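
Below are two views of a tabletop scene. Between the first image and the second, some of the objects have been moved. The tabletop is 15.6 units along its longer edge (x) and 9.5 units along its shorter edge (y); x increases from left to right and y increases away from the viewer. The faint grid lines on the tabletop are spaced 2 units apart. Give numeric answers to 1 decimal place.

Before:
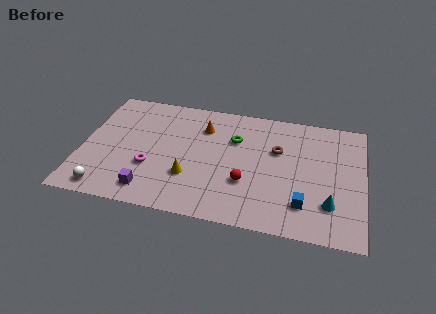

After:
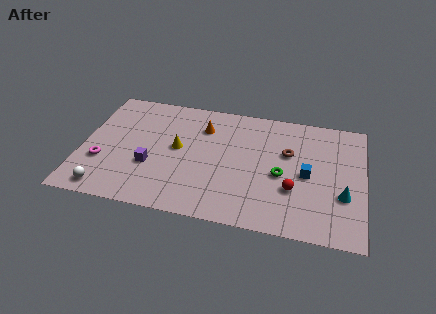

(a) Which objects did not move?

the orange cone and the white sphere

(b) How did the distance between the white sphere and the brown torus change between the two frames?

+0.5

They were about 10.5 units apart before and 11.0 after — 0.5 units further apart.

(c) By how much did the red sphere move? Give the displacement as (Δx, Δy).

(2.6, 0.0)

From the two frames, the red sphere sits at roughly (9.2, 3.2) before and (11.8, 3.2) after.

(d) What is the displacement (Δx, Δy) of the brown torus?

(0.6, -0.1)

The brown torus was at about (10.8, 6.1) and moved to about (11.4, 6.0).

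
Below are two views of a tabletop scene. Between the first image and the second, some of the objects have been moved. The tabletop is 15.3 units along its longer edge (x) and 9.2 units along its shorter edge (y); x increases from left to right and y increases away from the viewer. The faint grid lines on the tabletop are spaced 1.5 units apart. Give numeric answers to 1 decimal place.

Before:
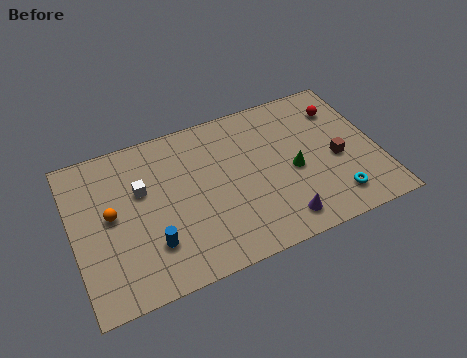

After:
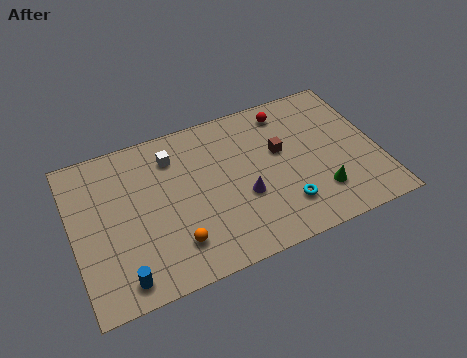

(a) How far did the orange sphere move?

4.0

The orange sphere moved from about (1.9, 4.9) to (4.8, 2.1), a distance of √(2.9² + 2.8²) ≈ 4.0.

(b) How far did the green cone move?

2.1

The green cone was near (11.0, 4.1) before and (12.1, 2.3) after, so it travelled √(1.1² + 1.8²) ≈ 2.1 units.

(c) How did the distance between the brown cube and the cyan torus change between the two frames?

+1.0

They were about 2.3 units apart before and 3.3 after — 1.0 units further apart.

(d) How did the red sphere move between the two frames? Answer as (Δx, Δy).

(-2.7, 0.8)

From the two frames, the red sphere sits at roughly (13.8, 7.0) before and (11.1, 7.8) after.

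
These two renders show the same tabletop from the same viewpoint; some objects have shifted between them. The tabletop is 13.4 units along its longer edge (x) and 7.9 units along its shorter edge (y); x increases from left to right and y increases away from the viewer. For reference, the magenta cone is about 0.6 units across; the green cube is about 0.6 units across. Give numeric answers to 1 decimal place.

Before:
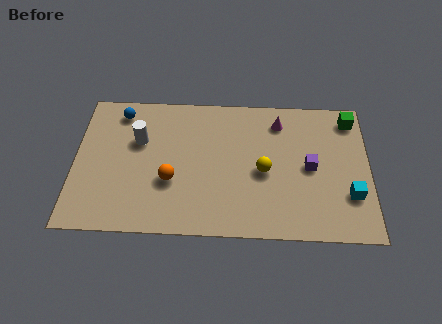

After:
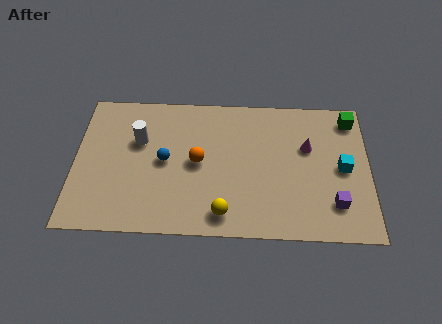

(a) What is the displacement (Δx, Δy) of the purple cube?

(1.1, -2.0)

From the two frames, the purple cube sits at roughly (10.7, 3.9) before and (11.8, 1.9) after.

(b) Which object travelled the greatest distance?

the blue sphere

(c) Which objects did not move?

the white cylinder and the green cube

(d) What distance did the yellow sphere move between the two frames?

3.0

From (8.6, 3.6) to (6.8, 1.2), the yellow sphere covered √(1.8² + 2.4²) ≈ 3.0 units.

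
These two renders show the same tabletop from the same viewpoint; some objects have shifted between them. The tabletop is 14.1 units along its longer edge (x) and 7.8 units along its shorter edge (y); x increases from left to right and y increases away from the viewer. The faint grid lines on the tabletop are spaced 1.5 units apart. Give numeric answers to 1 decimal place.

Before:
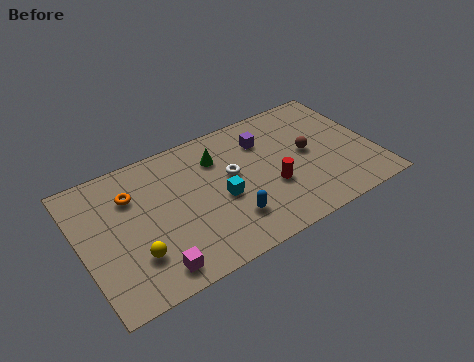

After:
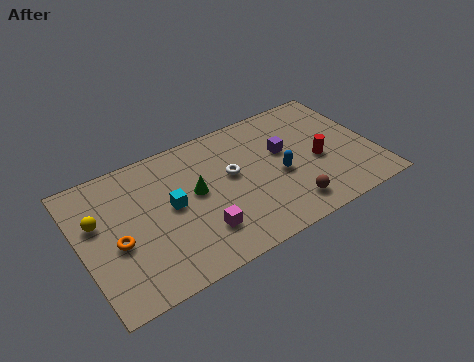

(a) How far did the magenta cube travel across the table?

2.6

From (3.0, 1.1) to (5.4, 2.0), the magenta cube covered √(2.4² + 0.9²) ≈ 2.6 units.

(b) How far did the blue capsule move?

3.0

The blue capsule moved from about (6.8, 2.0) to (9.5, 3.4), a distance of √(2.7² + 1.4²) ≈ 3.0.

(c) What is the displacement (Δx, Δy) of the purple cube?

(0.8, -1.1)

The purple cube started near (9.1, 5.8) and ended near (9.9, 4.7).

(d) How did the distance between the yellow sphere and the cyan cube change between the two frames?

-1.0

They were about 4.5 units apart before and 3.5 after — 1.0 units closer together.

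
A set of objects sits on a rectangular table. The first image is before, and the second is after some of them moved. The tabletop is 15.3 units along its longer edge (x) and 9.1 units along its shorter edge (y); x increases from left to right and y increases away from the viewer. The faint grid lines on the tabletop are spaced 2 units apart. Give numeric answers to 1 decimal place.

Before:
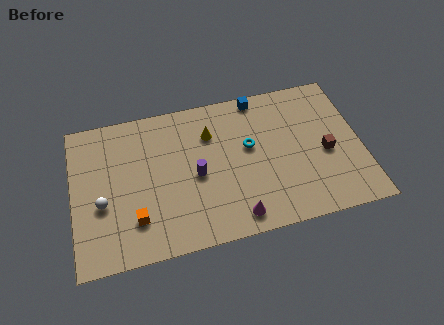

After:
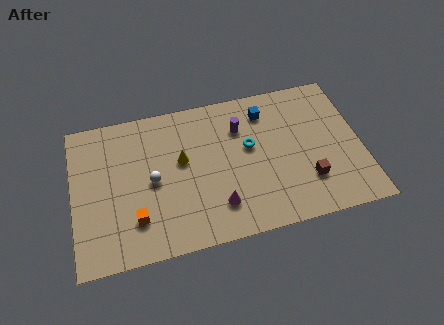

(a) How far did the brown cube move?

1.9

From (13.4, 4.0) to (12.3, 2.5), the brown cube covered √(1.1² + 1.5²) ≈ 1.9 units.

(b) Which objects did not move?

the orange cube and the cyan torus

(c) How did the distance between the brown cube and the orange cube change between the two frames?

-1.2

The distance was about 10.3 in the first image and 9.1 in the second, so they moved 1.2 units closer together.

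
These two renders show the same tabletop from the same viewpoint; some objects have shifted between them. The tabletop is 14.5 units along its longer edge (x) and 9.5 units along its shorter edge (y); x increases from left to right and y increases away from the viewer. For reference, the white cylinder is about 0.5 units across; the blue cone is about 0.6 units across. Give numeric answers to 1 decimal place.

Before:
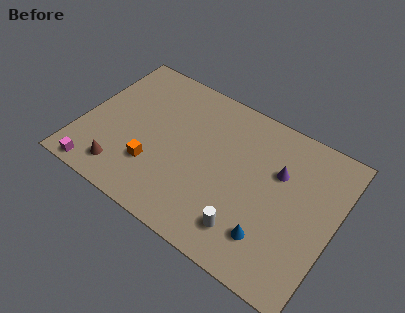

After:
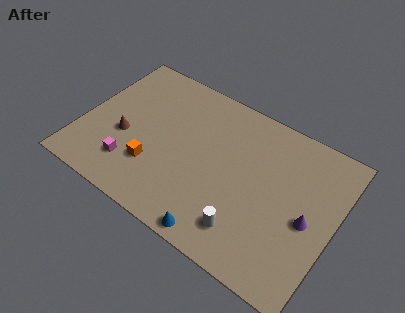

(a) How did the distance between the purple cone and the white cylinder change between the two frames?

-0.5

They were about 4.4 units apart before and 3.9 after — 0.5 units closer together.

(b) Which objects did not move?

the white cylinder and the orange cube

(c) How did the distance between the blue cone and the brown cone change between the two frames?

-1.7

The distance was about 8.5 in the first image and 6.8 in the second, so they moved 1.7 units closer together.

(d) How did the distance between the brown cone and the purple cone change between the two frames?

+1.1

Before: roughly 9.5 units apart; after: 10.6. That's 1.1 units further apart.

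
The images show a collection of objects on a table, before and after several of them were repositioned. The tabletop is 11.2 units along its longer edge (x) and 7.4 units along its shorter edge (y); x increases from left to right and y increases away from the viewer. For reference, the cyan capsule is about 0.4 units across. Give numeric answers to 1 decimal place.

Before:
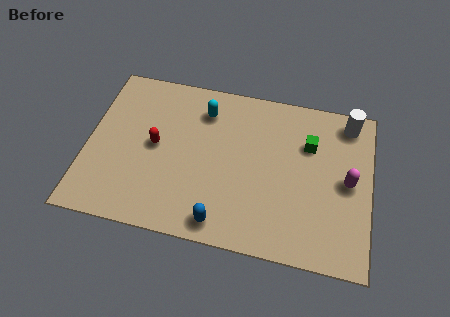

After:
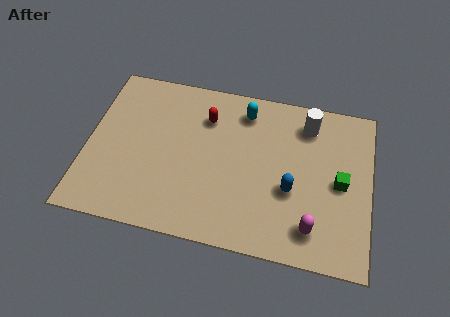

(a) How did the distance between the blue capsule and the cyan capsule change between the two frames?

-1.2

Before: roughly 5.0 units apart; after: 3.8. That's 1.2 units closer together.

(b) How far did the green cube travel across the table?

2.0

The green cube moved from about (8.7, 5.1) to (10.0, 3.6), a distance of √(1.3² + 1.5²) ≈ 2.0.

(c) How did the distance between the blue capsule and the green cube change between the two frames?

-3.3

Before: roughly 5.3 units apart; after: 2.0. That's 3.3 units closer together.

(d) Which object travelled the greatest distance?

the blue capsule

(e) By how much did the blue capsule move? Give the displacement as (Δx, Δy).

(2.6, 2.0)

From the two frames, the blue capsule sits at roughly (5.5, 0.9) before and (8.1, 2.9) after.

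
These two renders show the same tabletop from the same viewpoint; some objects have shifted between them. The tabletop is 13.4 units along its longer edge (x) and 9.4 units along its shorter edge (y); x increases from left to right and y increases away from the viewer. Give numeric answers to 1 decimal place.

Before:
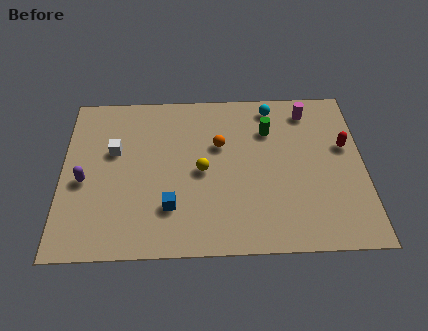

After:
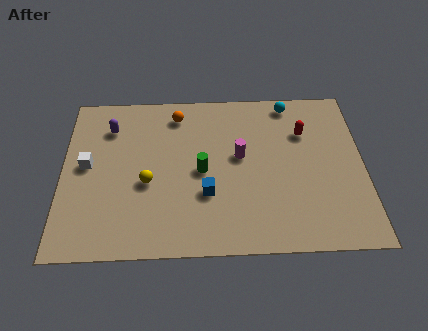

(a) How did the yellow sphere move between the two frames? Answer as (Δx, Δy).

(-2.4, -0.6)

The yellow sphere was at about (6.2, 4.5) and moved to about (3.8, 3.9).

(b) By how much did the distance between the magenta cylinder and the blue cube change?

-5.6

Before: roughly 8.2 units apart; after: 2.6. That's 5.6 units closer together.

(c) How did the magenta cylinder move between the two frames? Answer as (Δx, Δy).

(-3.1, -2.6)

The magenta cylinder was at about (11.0, 7.9) and moved to about (7.9, 5.3).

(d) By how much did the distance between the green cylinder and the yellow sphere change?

-1.3

They were about 3.8 units apart before and 2.5 after — 1.3 units closer together.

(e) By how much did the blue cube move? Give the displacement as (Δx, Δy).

(1.6, 0.7)

The blue cube was at about (4.8, 2.5) and moved to about (6.4, 3.2).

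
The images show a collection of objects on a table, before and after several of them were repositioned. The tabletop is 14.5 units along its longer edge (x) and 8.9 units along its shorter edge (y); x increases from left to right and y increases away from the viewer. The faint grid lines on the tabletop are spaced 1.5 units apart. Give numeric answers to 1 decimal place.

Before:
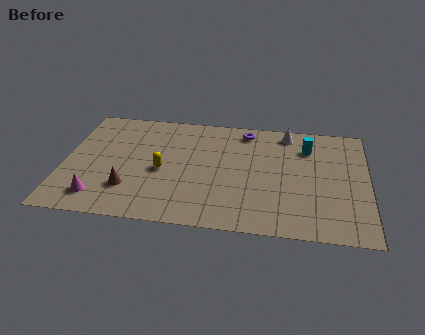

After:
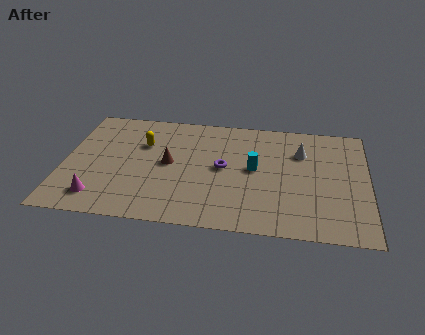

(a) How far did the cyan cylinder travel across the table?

3.2

From (11.6, 6.7) to (9.1, 4.7), the cyan cylinder covered √(2.5² + 2.0²) ≈ 3.2 units.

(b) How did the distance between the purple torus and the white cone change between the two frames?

+2.1

Before: roughly 2.0 units apart; after: 4.1. That's 2.1 units further apart.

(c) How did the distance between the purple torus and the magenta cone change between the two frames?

-2.6

Before: roughly 9.1 units apart; after: 6.5. That's 2.6 units closer together.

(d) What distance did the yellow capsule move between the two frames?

2.2

The yellow capsule was near (4.7, 4.0) before and (3.7, 6.0) after, so it travelled √(1.0² + 2.0²) ≈ 2.2 units.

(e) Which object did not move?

the magenta cone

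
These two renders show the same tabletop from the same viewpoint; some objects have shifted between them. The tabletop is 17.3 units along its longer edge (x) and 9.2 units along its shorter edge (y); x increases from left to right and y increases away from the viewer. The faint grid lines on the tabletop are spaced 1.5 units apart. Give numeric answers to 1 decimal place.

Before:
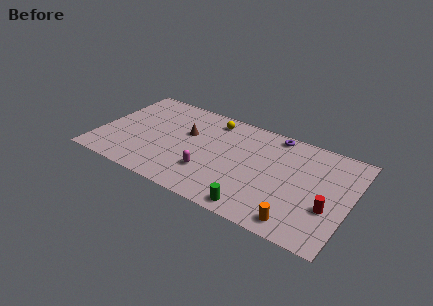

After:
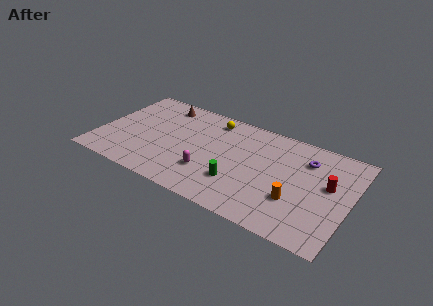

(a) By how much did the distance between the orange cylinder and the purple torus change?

-3.6

They were about 7.5 units apart before and 3.9 after — 3.6 units closer together.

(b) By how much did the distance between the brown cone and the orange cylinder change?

+1.7

Before: roughly 9.4 units apart; after: 11.1. That's 1.7 units further apart.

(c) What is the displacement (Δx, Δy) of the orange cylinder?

(-0.4, 1.8)

From the two frames, the orange cylinder sits at roughly (14.2, 1.2) before and (13.8, 3.0) after.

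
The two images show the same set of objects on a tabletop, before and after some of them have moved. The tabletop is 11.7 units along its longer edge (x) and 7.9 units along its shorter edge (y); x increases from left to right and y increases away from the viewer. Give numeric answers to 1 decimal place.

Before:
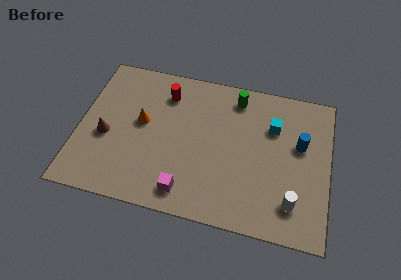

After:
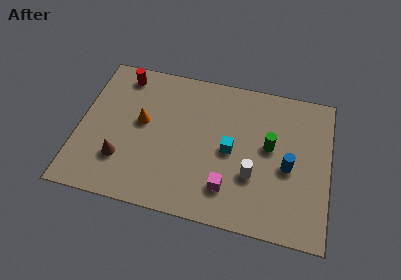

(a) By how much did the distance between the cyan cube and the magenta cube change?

-3.7

The distance was about 5.7 in the first image and 2.0 in the second, so they moved 3.7 units closer together.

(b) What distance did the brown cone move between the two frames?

1.4

The brown cone moved from about (1.3, 3.3) to (2.1, 2.2), a distance of √(0.8² + 1.1²) ≈ 1.4.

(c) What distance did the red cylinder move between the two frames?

2.2

The red cylinder moved from about (3.9, 6.2) to (1.8, 6.8), a distance of √(2.1² + 0.6²) ≈ 2.2.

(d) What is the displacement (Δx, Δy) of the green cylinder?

(1.7, -2.3)

The green cylinder started near (7.2, 6.7) and ended near (8.9, 4.4).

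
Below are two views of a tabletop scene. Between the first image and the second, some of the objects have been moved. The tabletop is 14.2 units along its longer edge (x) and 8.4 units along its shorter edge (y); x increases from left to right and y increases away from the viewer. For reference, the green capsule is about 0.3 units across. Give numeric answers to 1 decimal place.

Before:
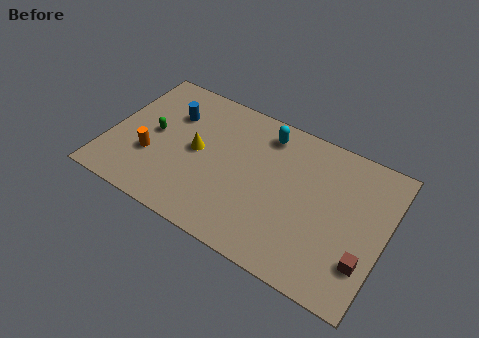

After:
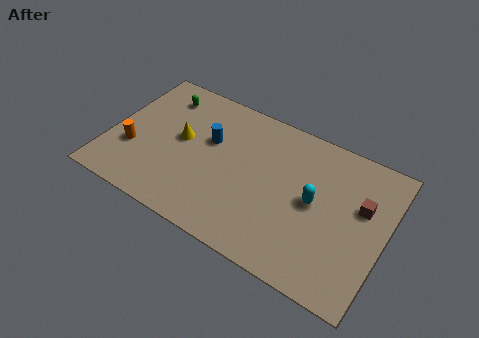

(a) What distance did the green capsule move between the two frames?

2.5

From (2.2, 4.3) to (2.2, 6.8), the green capsule covered √(0.0² + 2.5²) ≈ 2.5 units.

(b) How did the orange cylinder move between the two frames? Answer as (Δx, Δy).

(-1.0, 0.0)

From the two frames, the orange cylinder sits at roughly (2.3, 2.9) before and (1.3, 2.9) after.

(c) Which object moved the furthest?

the cyan capsule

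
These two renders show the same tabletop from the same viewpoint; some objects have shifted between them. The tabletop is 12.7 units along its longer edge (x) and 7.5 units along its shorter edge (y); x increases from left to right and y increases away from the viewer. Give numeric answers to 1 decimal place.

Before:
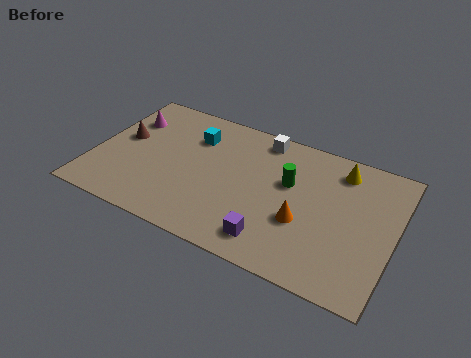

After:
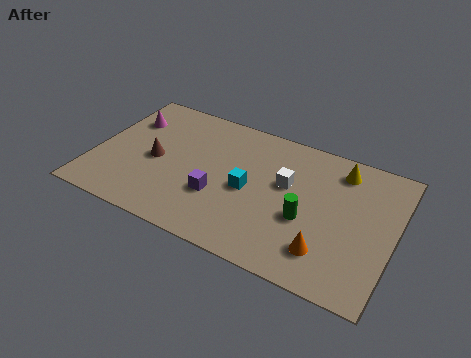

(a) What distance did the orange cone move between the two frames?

1.6

From (9.0, 2.8) to (10.1, 1.7), the orange cone covered √(1.1² + 1.1²) ≈ 1.6 units.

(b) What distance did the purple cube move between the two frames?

2.8

From (7.9, 1.3) to (5.4, 2.6), the purple cube covered √(2.5² + 1.3²) ≈ 2.8 units.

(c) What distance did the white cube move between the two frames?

2.5

The white cube moved from about (6.8, 6.6) to (8.1, 4.5), a distance of √(1.3² + 2.1²) ≈ 2.5.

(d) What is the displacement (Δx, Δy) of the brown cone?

(1.5, -0.7)

From the two frames, the brown cone sits at roughly (1.1, 4.2) before and (2.6, 3.5) after.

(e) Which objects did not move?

the yellow cone and the magenta cone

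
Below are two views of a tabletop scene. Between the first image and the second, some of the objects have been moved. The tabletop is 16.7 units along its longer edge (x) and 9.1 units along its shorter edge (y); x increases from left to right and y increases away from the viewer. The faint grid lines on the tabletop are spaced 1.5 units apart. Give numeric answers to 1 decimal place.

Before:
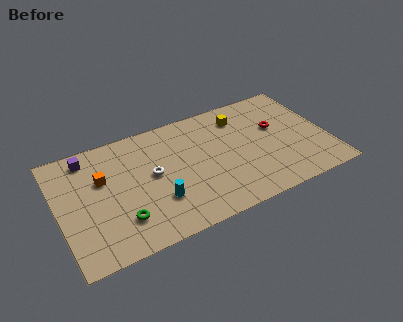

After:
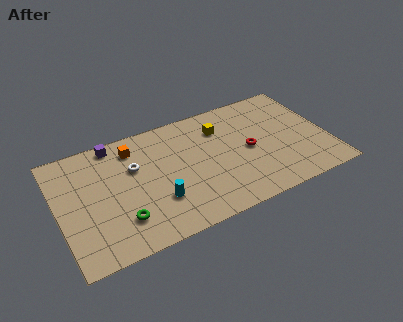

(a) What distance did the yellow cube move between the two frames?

1.4

From (11.6, 7.2) to (10.3, 6.8), the yellow cube covered √(1.3² + 0.4²) ≈ 1.4 units.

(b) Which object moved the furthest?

the orange cube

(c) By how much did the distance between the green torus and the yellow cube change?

-1.3

Before: roughly 9.4 units apart; after: 8.1. That's 1.3 units closer together.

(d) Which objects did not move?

the cyan cylinder and the green torus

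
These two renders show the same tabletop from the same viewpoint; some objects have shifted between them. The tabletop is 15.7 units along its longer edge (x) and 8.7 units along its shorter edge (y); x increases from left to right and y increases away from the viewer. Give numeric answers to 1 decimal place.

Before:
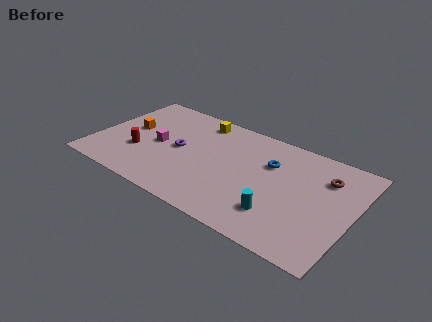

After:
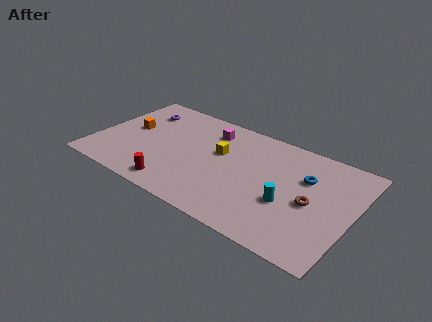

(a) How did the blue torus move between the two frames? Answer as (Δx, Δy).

(2.2, -0.1)

From the two frames, the blue torus sits at roughly (10.5, 5.9) before and (12.7, 5.8) after.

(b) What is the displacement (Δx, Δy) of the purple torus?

(-2.9, 2.3)

The purple torus started near (5.1, 4.4) and ended near (2.2, 6.7).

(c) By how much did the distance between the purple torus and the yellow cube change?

+2.3

Before: roughly 3.2 units apart; after: 5.5. That's 2.3 units further apart.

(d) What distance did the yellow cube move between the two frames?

2.8

The yellow cube moved from about (5.8, 7.5) to (7.5, 5.3), a distance of √(1.7² + 2.2²) ≈ 2.8.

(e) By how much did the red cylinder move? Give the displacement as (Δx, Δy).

(2.6, -1.8)

The red cylinder started near (2.8, 3.0) and ended near (5.4, 1.2).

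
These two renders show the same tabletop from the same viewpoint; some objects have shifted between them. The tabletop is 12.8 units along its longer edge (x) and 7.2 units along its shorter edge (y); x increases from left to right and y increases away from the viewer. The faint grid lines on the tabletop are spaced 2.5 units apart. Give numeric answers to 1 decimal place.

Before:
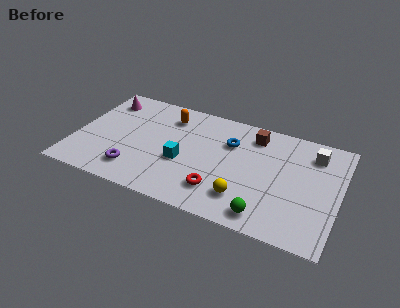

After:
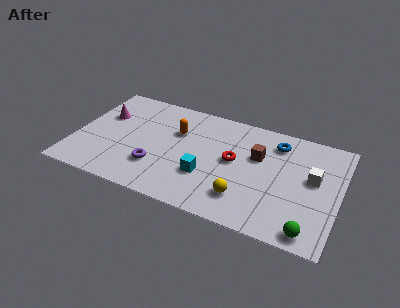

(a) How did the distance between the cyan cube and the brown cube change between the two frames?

-1.2

They were about 4.4 units apart before and 3.2 after — 1.2 units closer together.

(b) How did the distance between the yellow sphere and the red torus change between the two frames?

+1.1

Before: roughly 1.2 units apart; after: 2.3. That's 1.1 units further apart.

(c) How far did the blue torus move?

2.3

The blue torus moved from about (7.4, 5.0) to (9.6, 5.8), a distance of √(2.2² + 0.8²) ≈ 2.3.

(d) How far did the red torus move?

2.3

The red torus was near (7.2, 1.7) before and (7.7, 3.9) after, so it travelled √(0.5² + 2.2²) ≈ 2.3 units.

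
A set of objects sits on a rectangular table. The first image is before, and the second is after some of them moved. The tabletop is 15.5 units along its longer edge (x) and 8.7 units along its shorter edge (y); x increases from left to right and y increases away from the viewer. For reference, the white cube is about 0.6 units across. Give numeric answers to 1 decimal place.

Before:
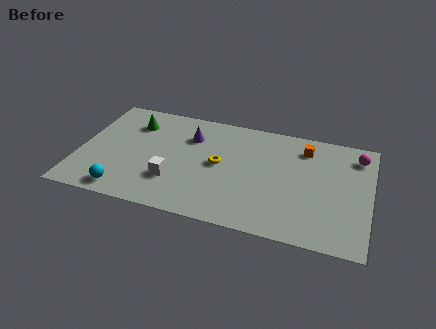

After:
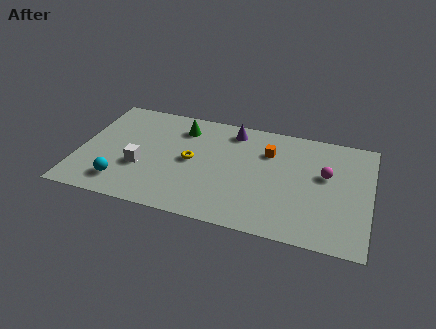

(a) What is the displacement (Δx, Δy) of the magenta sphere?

(-1.6, -1.9)

From the two frames, the magenta sphere sits at roughly (14.7, 7.1) before and (13.1, 5.2) after.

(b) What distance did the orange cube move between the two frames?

2.1

The orange cube moved from about (11.9, 7.0) to (10.0, 6.2), a distance of √(1.9² + 0.8²) ≈ 2.1.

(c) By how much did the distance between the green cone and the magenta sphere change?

-4.0

They were about 12.0 units apart before and 8.0 after — 4.0 units closer together.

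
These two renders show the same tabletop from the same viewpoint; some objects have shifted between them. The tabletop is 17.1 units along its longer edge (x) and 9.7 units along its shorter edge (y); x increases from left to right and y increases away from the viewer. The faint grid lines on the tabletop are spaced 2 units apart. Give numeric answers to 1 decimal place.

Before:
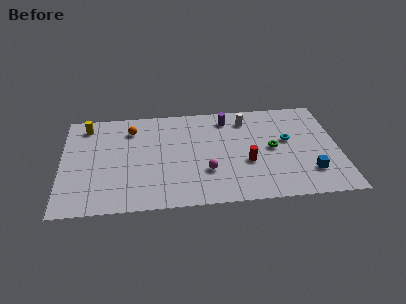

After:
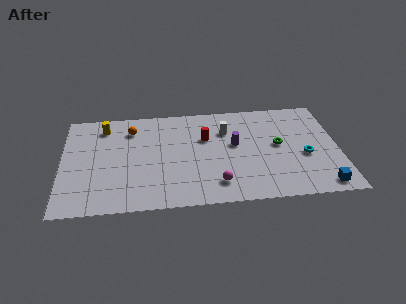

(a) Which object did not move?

the orange sphere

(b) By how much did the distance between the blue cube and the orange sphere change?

+1.2

They were about 12.1 units apart before and 13.3 after — 1.2 units further apart.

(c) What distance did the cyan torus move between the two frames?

1.9

From (14.0, 5.6) to (15.0, 4.0), the cyan torus covered √(1.0² + 1.6²) ≈ 1.9 units.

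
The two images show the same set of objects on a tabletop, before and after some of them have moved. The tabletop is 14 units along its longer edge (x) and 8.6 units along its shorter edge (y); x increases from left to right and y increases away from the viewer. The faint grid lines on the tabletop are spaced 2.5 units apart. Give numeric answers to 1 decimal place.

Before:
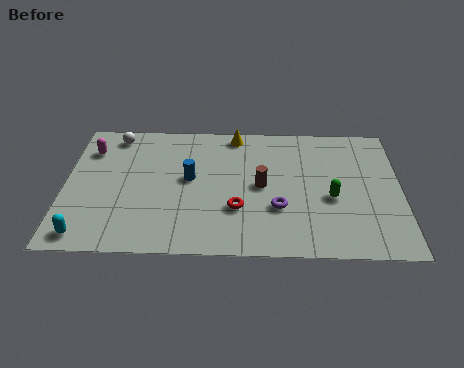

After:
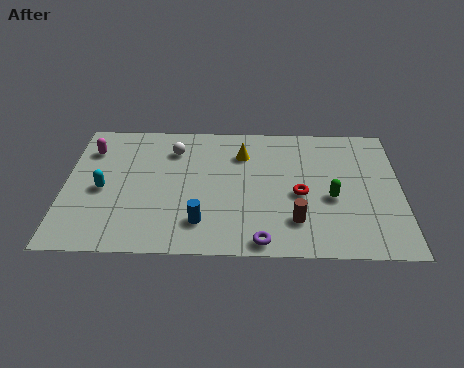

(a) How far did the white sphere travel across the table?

2.7

The white sphere moved from about (2.0, 7.5) to (4.5, 6.6), a distance of √(2.5² + 0.9²) ≈ 2.7.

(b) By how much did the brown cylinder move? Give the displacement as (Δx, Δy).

(1.4, -2.2)

The brown cylinder started near (8.2, 4.3) and ended near (9.6, 2.1).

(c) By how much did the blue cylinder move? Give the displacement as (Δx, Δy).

(0.5, -2.8)

From the two frames, the blue cylinder sits at roughly (5.2, 4.7) before and (5.7, 1.9) after.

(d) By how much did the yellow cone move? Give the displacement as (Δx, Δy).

(0.3, -1.3)

The yellow cone started near (7.1, 7.7) and ended near (7.4, 6.4).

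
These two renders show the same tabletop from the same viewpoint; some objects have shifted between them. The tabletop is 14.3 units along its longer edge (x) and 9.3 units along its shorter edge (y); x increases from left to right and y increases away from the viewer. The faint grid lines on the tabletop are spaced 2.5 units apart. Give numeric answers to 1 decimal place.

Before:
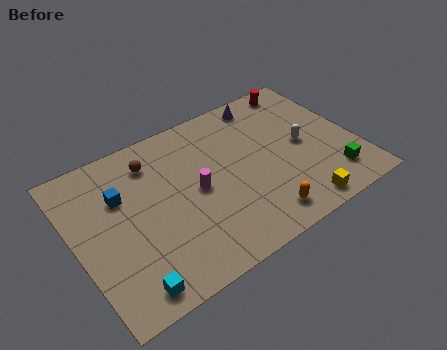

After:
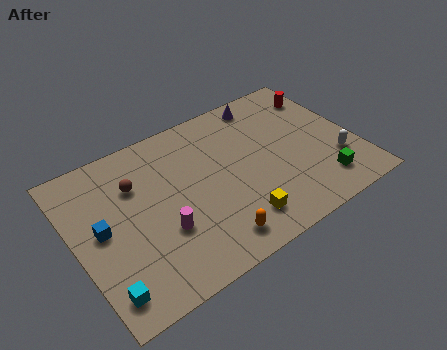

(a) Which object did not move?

the purple cone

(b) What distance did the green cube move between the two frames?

0.6

The green cube moved from about (12.7, 1.9) to (12.1, 1.8), a distance of √(0.6² + 0.1²) ≈ 0.6.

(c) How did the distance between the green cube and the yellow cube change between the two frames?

+2.2

They were about 2.2 units apart before and 4.4 after — 2.2 units further apart.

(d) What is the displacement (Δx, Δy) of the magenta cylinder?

(-2.0, -1.4)

The magenta cylinder started near (6.1, 4.6) and ended near (4.1, 3.2).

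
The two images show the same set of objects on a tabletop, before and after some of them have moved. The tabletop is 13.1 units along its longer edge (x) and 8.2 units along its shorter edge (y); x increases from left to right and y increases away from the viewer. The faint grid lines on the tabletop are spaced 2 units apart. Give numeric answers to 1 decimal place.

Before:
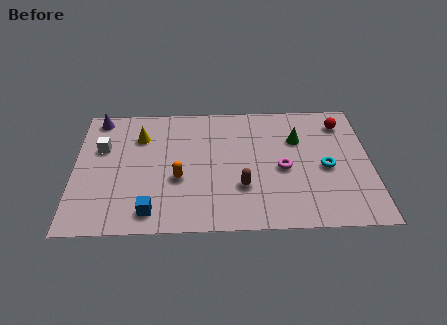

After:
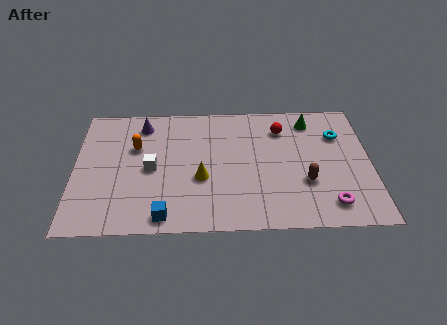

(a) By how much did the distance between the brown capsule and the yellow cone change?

-1.0

Before: roughly 5.6 units apart; after: 4.6. That's 1.0 units closer together.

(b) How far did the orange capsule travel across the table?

2.8

The orange capsule was near (4.6, 3.2) before and (2.7, 5.3) after, so it travelled √(1.9² + 2.1²) ≈ 2.8 units.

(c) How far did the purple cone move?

2.1

From (1.0, 7.3) to (3.0, 6.8), the purple cone covered √(2.0² + 0.5²) ≈ 2.1 units.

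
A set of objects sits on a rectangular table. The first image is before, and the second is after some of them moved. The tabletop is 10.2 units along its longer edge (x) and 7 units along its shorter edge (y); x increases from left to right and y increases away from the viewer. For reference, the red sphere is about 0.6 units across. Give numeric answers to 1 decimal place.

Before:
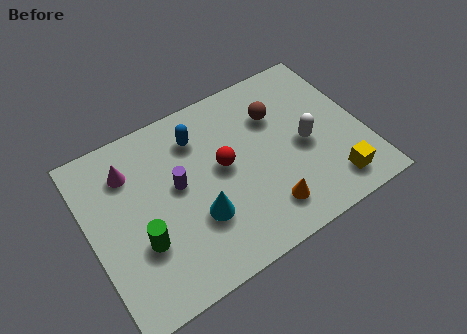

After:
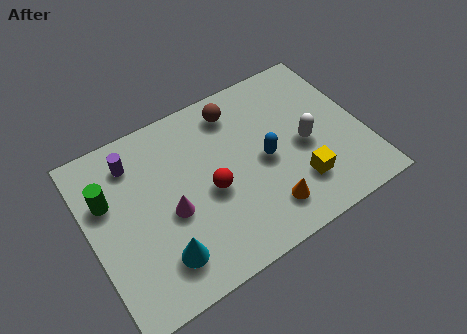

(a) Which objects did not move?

the orange cone and the white capsule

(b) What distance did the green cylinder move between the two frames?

2.4

The green cylinder was near (1.7, 2.4) before and (0.8, 4.6) after, so it travelled √(0.9² + 2.2²) ≈ 2.4 units.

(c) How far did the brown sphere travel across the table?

1.7

The brown sphere moved from about (7.2, 4.9) to (5.8, 5.8), a distance of √(1.4² + 0.9²) ≈ 1.7.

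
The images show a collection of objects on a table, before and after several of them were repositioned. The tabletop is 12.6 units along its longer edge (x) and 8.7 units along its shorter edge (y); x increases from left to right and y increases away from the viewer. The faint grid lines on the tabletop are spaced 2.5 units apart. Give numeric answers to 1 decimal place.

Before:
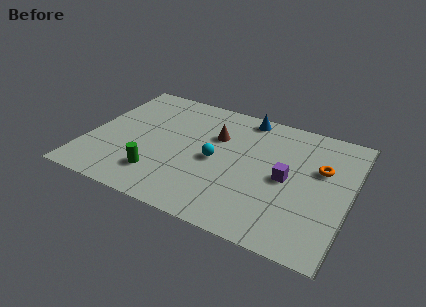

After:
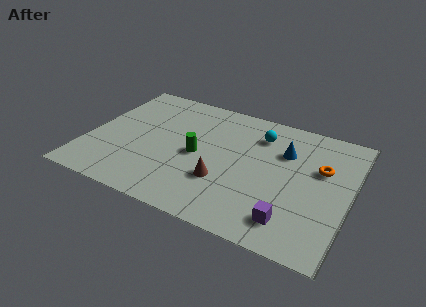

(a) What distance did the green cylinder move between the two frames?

2.6

The green cylinder moved from about (3.7, 2.0) to (5.3, 4.1), a distance of √(1.6² + 2.1²) ≈ 2.6.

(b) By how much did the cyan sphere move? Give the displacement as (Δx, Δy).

(1.8, 2.6)

From the two frames, the cyan sphere sits at roughly (6.2, 4.1) before and (8.0, 6.7) after.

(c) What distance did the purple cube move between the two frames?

2.6

The purple cube moved from about (9.6, 4.2) to (10.1, 1.6), a distance of √(0.5² + 2.6²) ≈ 2.6.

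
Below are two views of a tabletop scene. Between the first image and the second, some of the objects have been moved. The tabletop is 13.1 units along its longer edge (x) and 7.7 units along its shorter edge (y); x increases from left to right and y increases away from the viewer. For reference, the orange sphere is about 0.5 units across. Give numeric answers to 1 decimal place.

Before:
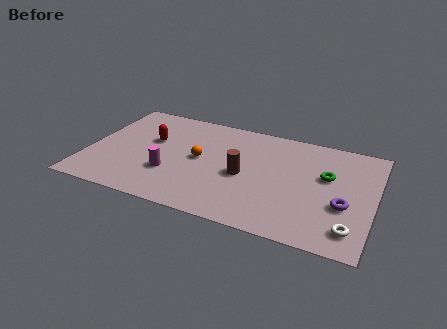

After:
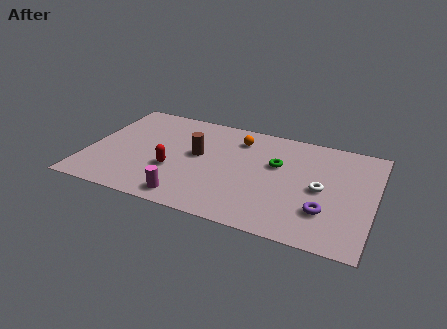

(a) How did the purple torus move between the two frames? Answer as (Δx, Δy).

(-0.8, -0.7)

From the two frames, the purple torus sits at roughly (11.8, 2.9) before and (11.0, 2.2) after.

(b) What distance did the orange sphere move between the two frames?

2.6

The orange sphere moved from about (5.1, 4.0) to (6.7, 6.1), a distance of √(1.6² + 2.1²) ≈ 2.6.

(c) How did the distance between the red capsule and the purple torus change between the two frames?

-2.2

Before: roughly 9.2 units apart; after: 7.0. That's 2.2 units closer together.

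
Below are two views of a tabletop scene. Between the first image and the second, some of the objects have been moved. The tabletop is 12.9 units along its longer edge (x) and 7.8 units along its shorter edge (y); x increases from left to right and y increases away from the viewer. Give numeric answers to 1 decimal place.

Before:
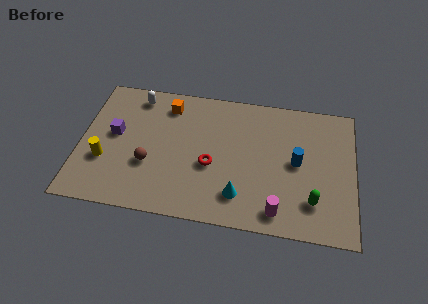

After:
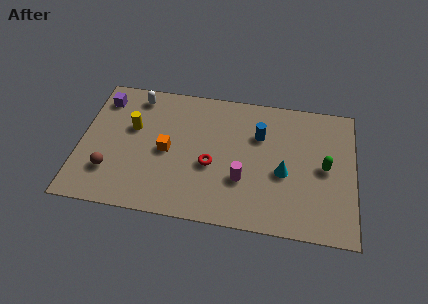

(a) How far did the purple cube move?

2.1

The purple cube was near (1.6, 4.3) before and (0.9, 6.3) after, so it travelled √(0.7² + 2.0²) ≈ 2.1 units.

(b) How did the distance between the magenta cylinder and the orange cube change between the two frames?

-3.8

Before: roughly 7.6 units apart; after: 3.8. That's 3.8 units closer together.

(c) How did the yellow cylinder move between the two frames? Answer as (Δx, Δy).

(1.2, 2.1)

The yellow cylinder started near (1.2, 2.7) and ended near (2.4, 4.8).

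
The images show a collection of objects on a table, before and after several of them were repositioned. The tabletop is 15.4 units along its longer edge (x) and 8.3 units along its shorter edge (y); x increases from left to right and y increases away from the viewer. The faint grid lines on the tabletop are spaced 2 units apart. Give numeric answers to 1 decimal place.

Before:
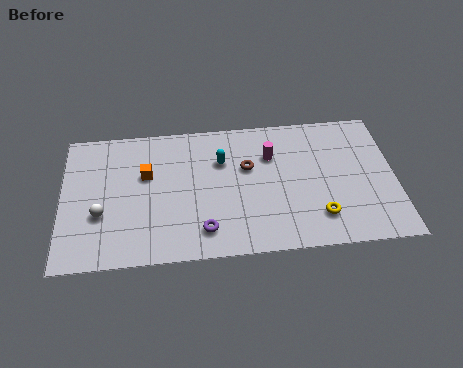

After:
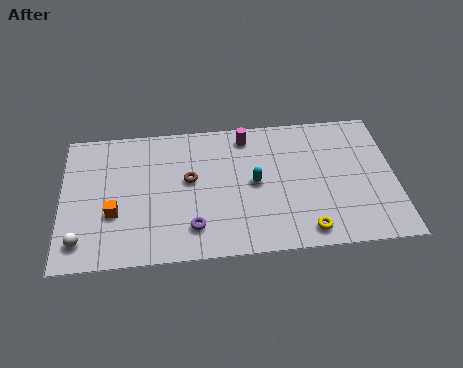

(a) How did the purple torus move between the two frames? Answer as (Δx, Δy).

(-0.5, 0.2)

The purple torus was at about (6.5, 1.6) and moved to about (6.0, 1.8).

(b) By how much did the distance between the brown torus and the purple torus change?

-1.3

Before: roughly 4.2 units apart; after: 2.9. That's 1.3 units closer together.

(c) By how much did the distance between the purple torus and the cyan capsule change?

-0.4

They were about 4.2 units apart before and 3.8 after — 0.4 units closer together.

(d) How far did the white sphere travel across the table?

1.7

The white sphere moved from about (1.8, 3.0) to (0.9, 1.5), a distance of √(0.9² + 1.5²) ≈ 1.7.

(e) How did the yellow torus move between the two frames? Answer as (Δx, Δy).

(-0.6, -0.8)

The yellow torus started near (11.8, 1.9) and ended near (11.2, 1.1).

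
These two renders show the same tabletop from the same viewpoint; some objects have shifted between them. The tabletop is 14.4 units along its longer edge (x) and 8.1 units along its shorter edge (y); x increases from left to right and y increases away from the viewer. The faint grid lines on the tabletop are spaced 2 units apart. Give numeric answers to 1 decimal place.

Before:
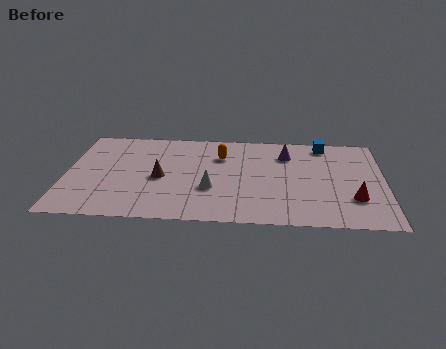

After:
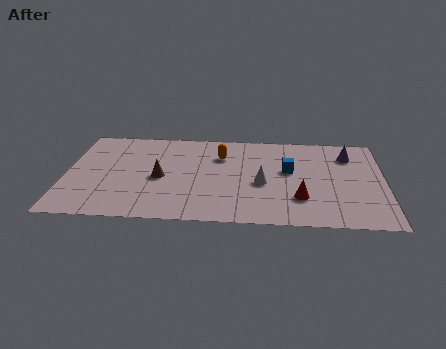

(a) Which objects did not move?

the brown cone and the orange capsule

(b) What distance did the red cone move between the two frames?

2.4

From (13.0, 2.4) to (10.6, 2.3), the red cone covered √(2.4² + 0.1²) ≈ 2.4 units.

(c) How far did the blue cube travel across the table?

2.9

The blue cube was near (11.7, 7.1) before and (10.1, 4.7) after, so it travelled √(1.6² + 2.4²) ≈ 2.9 units.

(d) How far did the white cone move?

2.4

The white cone moved from about (6.6, 2.9) to (8.9, 3.5), a distance of √(2.3² + 0.6²) ≈ 2.4.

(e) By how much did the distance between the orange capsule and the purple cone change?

+2.8

The distance was about 3.0 in the first image and 5.8 in the second, so they moved 2.8 units further apart.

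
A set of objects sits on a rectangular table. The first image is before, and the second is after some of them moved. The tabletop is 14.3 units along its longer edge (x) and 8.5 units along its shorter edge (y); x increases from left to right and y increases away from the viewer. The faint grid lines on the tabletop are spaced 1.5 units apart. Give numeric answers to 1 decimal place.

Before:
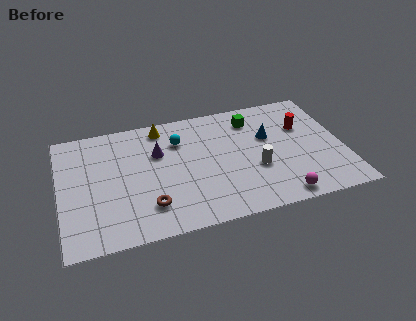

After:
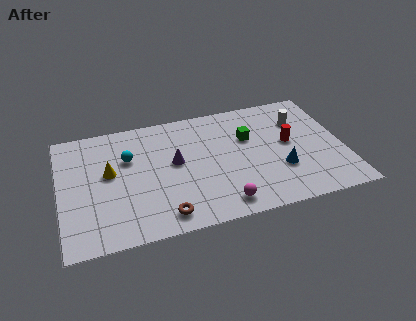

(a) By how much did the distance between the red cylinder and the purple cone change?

-1.6

Before: roughly 7.4 units apart; after: 5.8. That's 1.6 units closer together.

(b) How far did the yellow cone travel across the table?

3.8

The yellow cone moved from about (5.3, 7.4) to (2.5, 4.8), a distance of √(2.8² + 2.6²) ≈ 3.8.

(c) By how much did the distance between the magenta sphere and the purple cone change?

-3.4

They were about 7.5 units apart before and 4.1 after — 3.4 units closer together.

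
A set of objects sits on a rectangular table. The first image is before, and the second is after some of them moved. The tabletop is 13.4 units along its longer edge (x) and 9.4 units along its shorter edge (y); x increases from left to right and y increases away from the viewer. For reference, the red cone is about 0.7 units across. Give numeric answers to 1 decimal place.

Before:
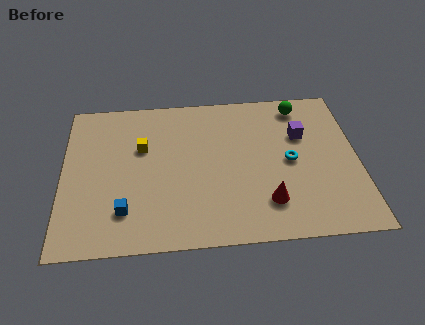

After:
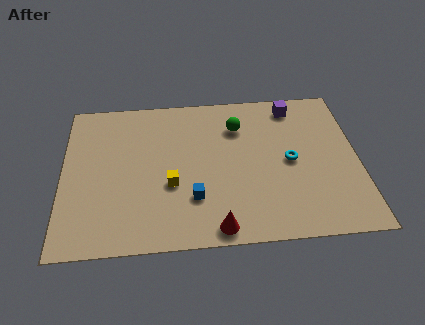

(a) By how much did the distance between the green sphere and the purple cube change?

+0.9

They were about 1.9 units apart before and 2.8 after — 0.9 units further apart.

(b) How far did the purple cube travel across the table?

1.9

The purple cube was near (10.9, 6.2) before and (10.6, 8.1) after, so it travelled √(0.3² + 1.9²) ≈ 1.9 units.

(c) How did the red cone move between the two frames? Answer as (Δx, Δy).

(-2.3, -1.3)

From the two frames, the red cone sits at roughly (9.2, 2.2) before and (6.9, 0.9) after.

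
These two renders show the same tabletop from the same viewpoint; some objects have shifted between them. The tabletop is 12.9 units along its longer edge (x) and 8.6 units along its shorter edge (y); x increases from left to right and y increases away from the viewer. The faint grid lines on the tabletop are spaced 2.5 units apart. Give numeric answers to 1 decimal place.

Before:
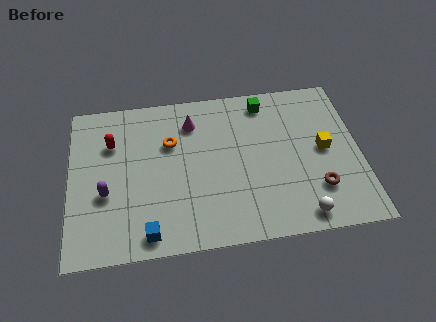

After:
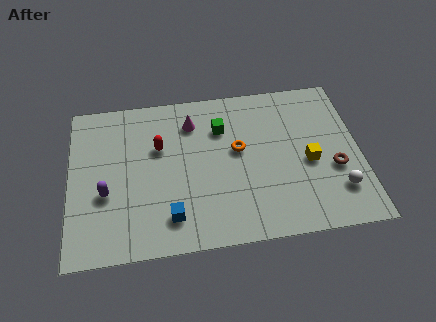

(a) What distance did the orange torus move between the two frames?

3.1

The orange torus was near (4.5, 5.7) before and (7.5, 4.9) after, so it travelled √(3.0² + 0.8²) ≈ 3.1 units.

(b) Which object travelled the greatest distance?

the orange torus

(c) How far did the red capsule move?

2.2

The red capsule was near (1.9, 6.0) before and (4.0, 5.5) after, so it travelled √(2.1² + 0.5²) ≈ 2.2 units.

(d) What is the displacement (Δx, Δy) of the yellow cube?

(-0.7, -0.6)

The yellow cube was at about (11.3, 4.4) and moved to about (10.6, 3.8).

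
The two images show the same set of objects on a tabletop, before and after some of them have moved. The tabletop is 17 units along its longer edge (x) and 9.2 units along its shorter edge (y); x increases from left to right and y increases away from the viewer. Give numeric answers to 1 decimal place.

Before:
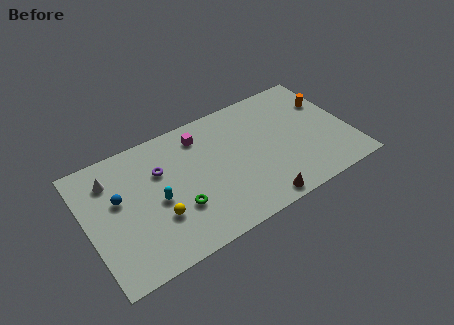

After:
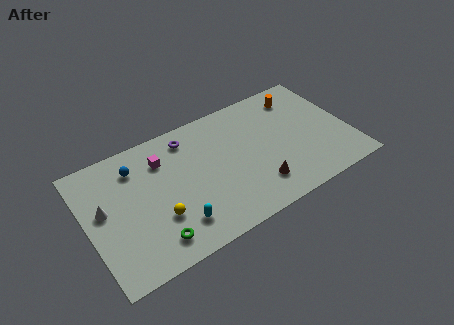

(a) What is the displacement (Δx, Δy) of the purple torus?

(2.0, 1.5)

The purple torus was at about (4.9, 6.2) and moved to about (6.9, 7.7).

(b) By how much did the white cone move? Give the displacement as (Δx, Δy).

(-0.7, -1.9)

The white cone started near (1.8, 7.1) and ended near (1.1, 5.2).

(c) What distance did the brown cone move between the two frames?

1.2

The brown cone was near (10.5, 0.9) before and (10.6, 2.1) after, so it travelled √(0.1² + 1.2²) ≈ 1.2 units.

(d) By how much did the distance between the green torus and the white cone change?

-1.1

The distance was about 5.6 in the first image and 4.5 in the second, so they moved 1.1 units closer together.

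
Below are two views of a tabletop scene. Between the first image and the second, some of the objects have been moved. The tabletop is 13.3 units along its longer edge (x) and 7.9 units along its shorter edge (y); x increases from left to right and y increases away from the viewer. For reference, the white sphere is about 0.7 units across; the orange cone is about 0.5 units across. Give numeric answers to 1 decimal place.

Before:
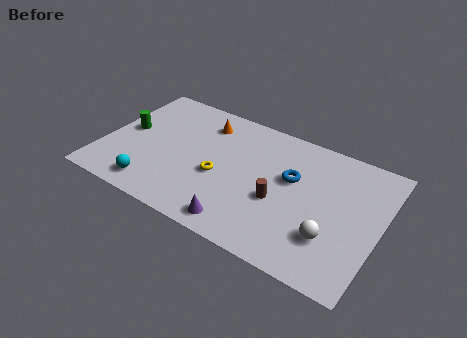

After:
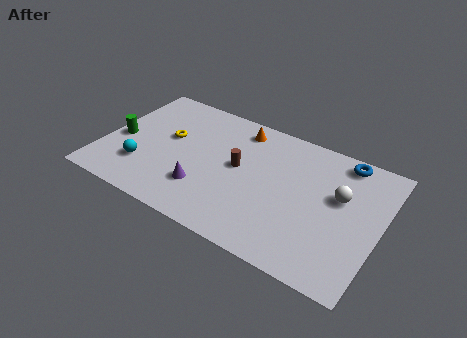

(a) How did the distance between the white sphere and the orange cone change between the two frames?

-2.4

Before: roughly 7.8 units apart; after: 5.4. That's 2.4 units closer together.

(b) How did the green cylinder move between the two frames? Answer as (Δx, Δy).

(-0.2, -0.7)

The green cylinder was at about (1.0, 4.2) and moved to about (0.8, 3.5).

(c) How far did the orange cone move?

1.7

The orange cone was near (4.5, 6.3) before and (6.2, 6.7) after, so it travelled √(1.7² + 0.4²) ≈ 1.7 units.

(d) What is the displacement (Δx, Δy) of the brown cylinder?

(-2.1, 1.1)

From the two frames, the brown cylinder sits at roughly (8.6, 3.2) before and (6.5, 4.3) after.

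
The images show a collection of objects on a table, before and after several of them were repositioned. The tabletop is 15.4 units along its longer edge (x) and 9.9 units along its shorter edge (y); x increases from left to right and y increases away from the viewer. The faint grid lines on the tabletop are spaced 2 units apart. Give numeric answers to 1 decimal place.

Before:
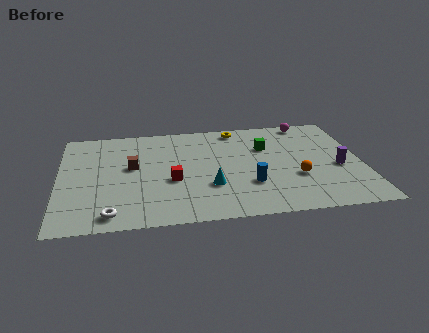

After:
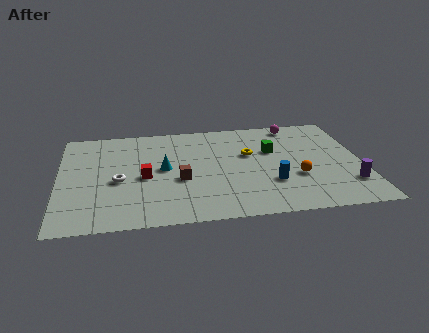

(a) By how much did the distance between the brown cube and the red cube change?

-0.7

They were about 2.6 units apart before and 1.9 after — 0.7 units closer together.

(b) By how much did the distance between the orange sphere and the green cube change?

-0.5

The distance was about 3.5 in the first image and 3.0 in the second, so they moved 0.5 units closer together.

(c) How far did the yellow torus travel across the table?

2.7

The yellow torus was near (9.2, 8.8) before and (9.7, 6.1) after, so it travelled √(0.5² + 2.7²) ≈ 2.7 units.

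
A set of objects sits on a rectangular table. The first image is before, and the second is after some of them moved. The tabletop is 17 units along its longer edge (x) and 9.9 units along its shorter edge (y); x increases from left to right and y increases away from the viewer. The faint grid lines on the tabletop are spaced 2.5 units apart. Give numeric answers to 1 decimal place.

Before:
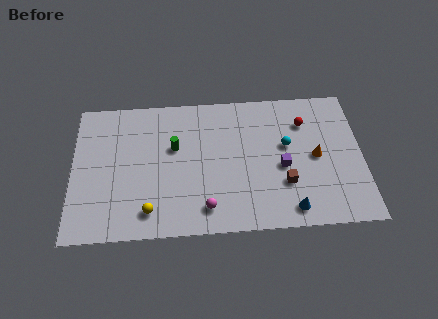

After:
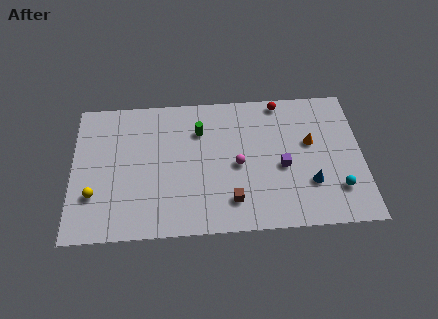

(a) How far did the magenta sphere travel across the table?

3.5

The magenta sphere was near (7.8, 1.7) before and (9.7, 4.6) after, so it travelled √(1.9² + 2.9²) ≈ 3.5 units.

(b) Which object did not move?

the purple cube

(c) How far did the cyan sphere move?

4.4

From (12.6, 5.8) to (15.5, 2.5), the cyan sphere covered √(2.9² + 3.3²) ≈ 4.4 units.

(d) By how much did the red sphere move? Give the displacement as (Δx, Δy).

(-1.4, 1.6)

The red sphere started near (13.7, 7.4) and ended near (12.3, 9.0).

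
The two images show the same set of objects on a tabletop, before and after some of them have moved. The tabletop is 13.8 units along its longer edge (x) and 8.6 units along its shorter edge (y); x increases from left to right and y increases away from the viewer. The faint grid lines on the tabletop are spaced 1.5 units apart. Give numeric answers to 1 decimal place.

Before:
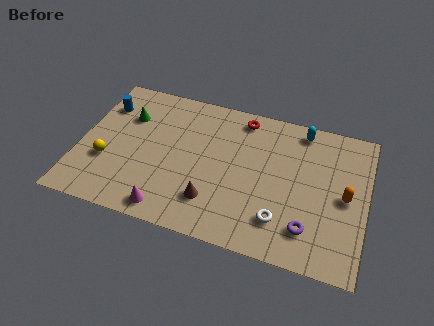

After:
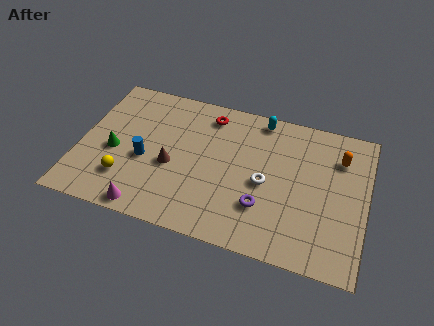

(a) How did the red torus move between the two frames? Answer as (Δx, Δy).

(-1.6, -0.3)

From the two frames, the red torus sits at roughly (7.6, 7.5) before and (6.0, 7.2) after.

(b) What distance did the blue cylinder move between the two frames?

3.6

The blue cylinder was near (0.9, 6.4) before and (3.2, 3.6) after, so it travelled √(2.3² + 2.8²) ≈ 3.6 units.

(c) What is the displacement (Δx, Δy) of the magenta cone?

(-1.0, -0.2)

The magenta cone started near (4.6, 1.0) and ended near (3.6, 0.8).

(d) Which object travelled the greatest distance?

the blue cylinder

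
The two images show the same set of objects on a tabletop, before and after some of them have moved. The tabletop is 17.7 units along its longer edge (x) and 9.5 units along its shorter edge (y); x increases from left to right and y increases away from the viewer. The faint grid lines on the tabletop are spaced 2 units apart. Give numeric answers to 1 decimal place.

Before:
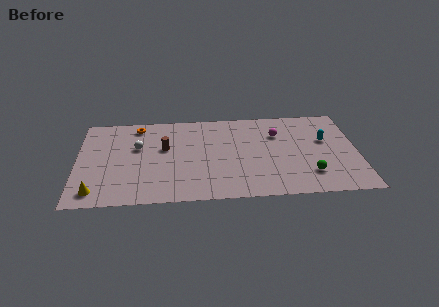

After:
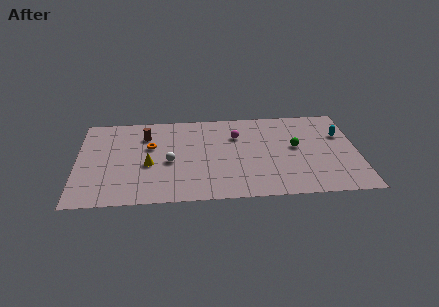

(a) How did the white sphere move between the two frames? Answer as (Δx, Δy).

(2.0, -1.7)

From the two frames, the white sphere sits at roughly (3.8, 5.9) before and (5.8, 4.2) after.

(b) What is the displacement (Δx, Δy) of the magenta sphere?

(-2.6, 0.0)

The magenta sphere started near (12.7, 6.7) and ended near (10.1, 6.7).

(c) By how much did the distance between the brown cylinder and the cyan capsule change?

+2.2

The distance was about 10.2 in the first image and 12.4 in the second, so they moved 2.2 units further apart.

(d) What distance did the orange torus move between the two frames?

2.4

The orange torus was near (3.8, 8.2) before and (4.6, 5.9) after, so it travelled √(0.8² + 2.3²) ≈ 2.4 units.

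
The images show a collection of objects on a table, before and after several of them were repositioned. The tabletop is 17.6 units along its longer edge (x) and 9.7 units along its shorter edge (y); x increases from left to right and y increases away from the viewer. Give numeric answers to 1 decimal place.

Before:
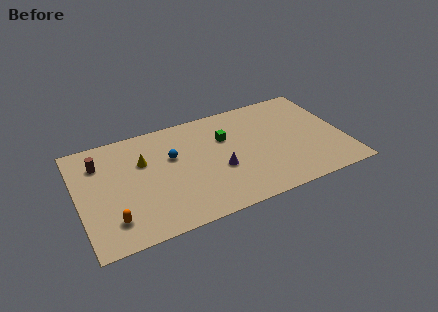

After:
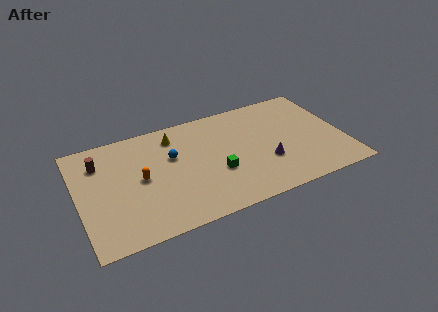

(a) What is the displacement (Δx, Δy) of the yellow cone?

(2.2, 1.5)

The yellow cone was at about (4.4, 6.4) and moved to about (6.6, 7.9).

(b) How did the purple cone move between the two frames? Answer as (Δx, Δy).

(3.1, -0.5)

The purple cone started near (9.2, 3.8) and ended near (12.3, 3.3).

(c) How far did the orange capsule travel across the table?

3.5

From (2.0, 2.1) to (4.1, 4.9), the orange capsule covered √(2.1² + 2.8²) ≈ 3.5 units.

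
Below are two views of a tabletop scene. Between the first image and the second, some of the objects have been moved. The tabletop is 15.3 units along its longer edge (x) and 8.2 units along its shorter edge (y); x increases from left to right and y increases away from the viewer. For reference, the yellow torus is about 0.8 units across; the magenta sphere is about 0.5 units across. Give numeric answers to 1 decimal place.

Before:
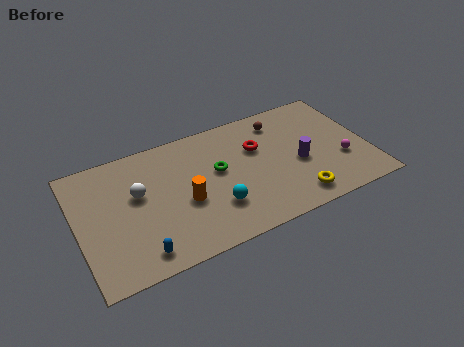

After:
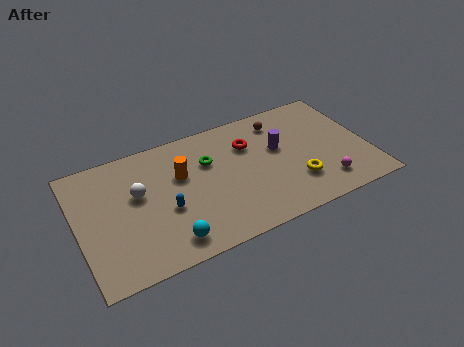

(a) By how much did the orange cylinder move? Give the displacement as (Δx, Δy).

(0.0, 1.8)

The orange cylinder started near (5.5, 3.4) and ended near (5.5, 5.2).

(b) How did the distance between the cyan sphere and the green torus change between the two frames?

+2.6

They were about 2.3 units apart before and 4.9 after — 2.6 units further apart.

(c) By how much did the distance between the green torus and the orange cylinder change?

-0.8

The distance was about 2.3 in the first image and 1.5 in the second, so they moved 0.8 units closer together.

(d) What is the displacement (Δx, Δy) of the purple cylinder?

(-0.9, 1.4)

From the two frames, the purple cylinder sits at roughly (11.6, 3.5) before and (10.7, 4.9) after.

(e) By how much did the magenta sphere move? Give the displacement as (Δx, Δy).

(-1.1, -1.2)

The magenta sphere started near (13.8, 2.8) and ended near (12.7, 1.6).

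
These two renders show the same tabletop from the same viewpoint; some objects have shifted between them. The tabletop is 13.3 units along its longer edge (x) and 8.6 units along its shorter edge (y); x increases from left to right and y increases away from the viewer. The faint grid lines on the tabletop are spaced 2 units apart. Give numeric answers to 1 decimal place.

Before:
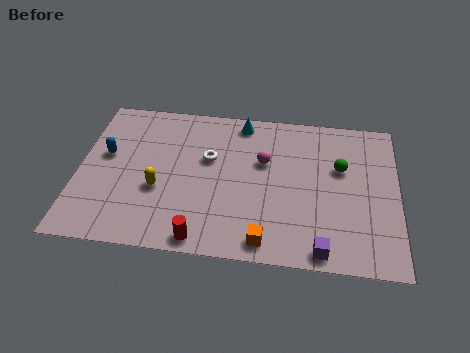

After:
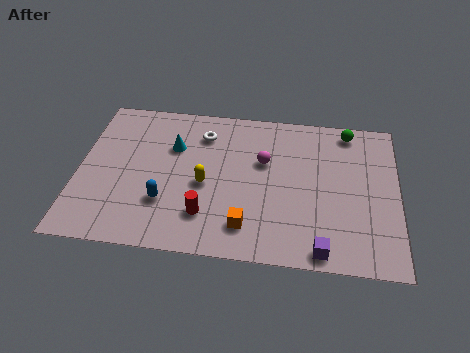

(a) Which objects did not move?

the purple cube and the magenta sphere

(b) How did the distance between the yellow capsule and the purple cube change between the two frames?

-1.5

Before: roughly 7.2 units apart; after: 5.7. That's 1.5 units closer together.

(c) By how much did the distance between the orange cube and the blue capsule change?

-4.4

Before: roughly 7.9 units apart; after: 3.5. That's 4.4 units closer together.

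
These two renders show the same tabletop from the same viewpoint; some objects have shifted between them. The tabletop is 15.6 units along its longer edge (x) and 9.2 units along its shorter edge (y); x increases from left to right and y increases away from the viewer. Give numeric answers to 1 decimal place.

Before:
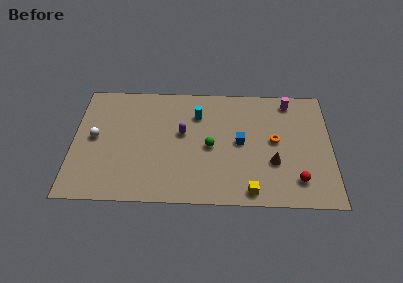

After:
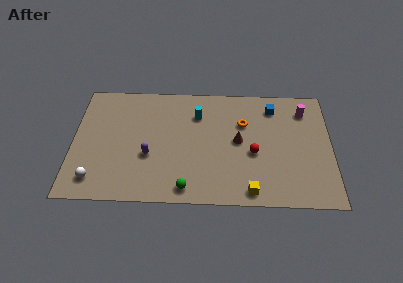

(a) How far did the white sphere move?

3.2

From (1.3, 4.8) to (1.4, 1.6), the white sphere covered √(0.1² + 3.2²) ≈ 3.2 units.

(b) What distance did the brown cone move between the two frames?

2.6

From (12.1, 3.2) to (10.0, 4.8), the brown cone covered √(2.1² + 1.6²) ≈ 2.6 units.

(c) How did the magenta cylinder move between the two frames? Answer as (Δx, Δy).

(0.9, -0.7)

The magenta cylinder was at about (13.1, 8.0) and moved to about (14.0, 7.3).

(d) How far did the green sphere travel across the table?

3.5

The green sphere moved from about (8.3, 4.3) to (6.9, 1.1), a distance of √(1.4² + 3.2²) ≈ 3.5.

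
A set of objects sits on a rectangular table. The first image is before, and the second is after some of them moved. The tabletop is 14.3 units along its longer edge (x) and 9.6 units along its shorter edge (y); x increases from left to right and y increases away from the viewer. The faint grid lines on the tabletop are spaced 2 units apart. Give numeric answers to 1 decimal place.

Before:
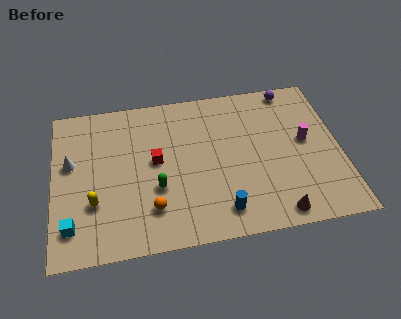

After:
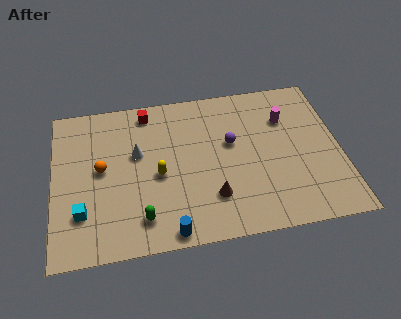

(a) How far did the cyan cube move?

0.9

The cyan cube moved from about (0.9, 1.9) to (1.4, 2.6), a distance of √(0.5² + 0.7²) ≈ 0.9.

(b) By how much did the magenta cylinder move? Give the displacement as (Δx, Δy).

(-0.9, 1.6)

From the two frames, the magenta cylinder sits at roughly (12.6, 5.2) before and (11.7, 6.8) after.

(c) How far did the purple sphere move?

4.4

From (12.1, 8.7) to (8.9, 5.7), the purple sphere covered √(3.2² + 3.0²) ≈ 4.4 units.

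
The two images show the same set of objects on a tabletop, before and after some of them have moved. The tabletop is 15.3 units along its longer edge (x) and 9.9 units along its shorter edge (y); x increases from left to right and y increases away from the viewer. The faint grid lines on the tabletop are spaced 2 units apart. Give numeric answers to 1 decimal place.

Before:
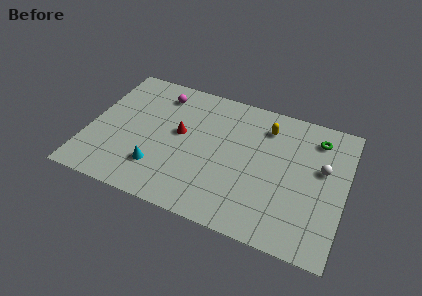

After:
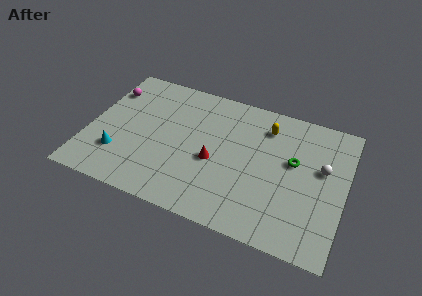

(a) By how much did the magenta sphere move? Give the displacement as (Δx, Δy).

(-3.1, -0.7)

The magenta sphere was at about (3.9, 8.1) and moved to about (0.8, 7.4).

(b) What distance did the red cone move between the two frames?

2.6

From (5.4, 5.5) to (7.6, 4.2), the red cone covered √(2.2² + 1.3²) ≈ 2.6 units.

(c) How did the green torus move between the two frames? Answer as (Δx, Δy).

(-1.2, -2.2)

The green torus started near (13.4, 8.0) and ended near (12.2, 5.8).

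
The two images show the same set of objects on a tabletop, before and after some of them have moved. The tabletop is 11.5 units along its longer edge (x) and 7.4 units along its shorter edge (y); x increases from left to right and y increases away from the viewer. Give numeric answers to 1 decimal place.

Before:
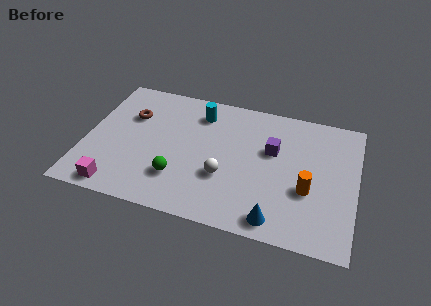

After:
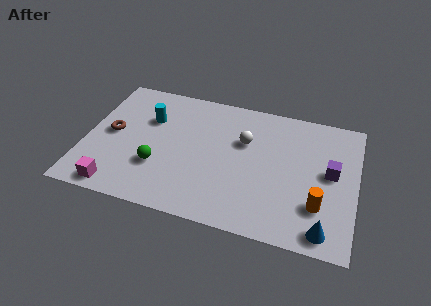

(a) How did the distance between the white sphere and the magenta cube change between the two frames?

+1.7

They were about 4.8 units apart before and 6.5 after — 1.7 units further apart.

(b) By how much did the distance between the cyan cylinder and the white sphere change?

+0.6

The distance was about 3.5 in the first image and 4.1 in the second, so they moved 0.6 units further apart.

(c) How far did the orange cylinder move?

0.9

From (9.5, 2.8) to (10.0, 2.1), the orange cylinder covered √(0.5² + 0.7²) ≈ 0.9 units.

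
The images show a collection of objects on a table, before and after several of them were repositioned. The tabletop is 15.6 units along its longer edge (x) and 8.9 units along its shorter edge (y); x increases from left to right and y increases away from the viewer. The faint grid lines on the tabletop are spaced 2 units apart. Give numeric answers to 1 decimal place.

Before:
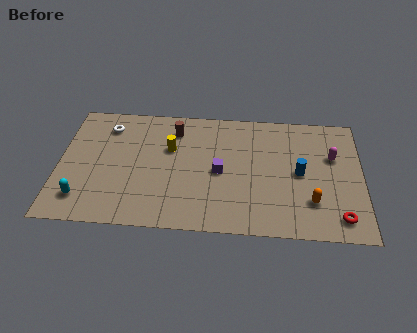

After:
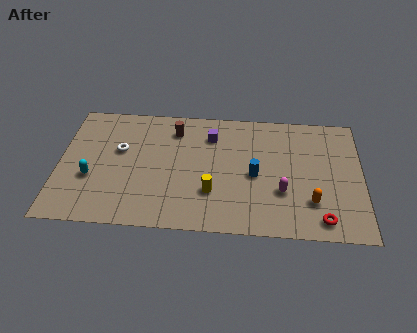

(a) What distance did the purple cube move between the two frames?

2.6

The purple cube moved from about (8.3, 4.2) to (7.8, 6.8), a distance of √(0.5² + 2.6²) ≈ 2.6.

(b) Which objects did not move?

the brown cylinder and the orange capsule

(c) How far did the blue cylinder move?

2.3

The blue cylinder was near (12.4, 4.4) before and (10.1, 4.1) after, so it travelled √(2.3² + 0.3²) ≈ 2.3 units.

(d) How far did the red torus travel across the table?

0.9

The red torus moved from about (14.4, 1.4) to (13.5, 1.2), a distance of √(0.9² + 0.2²) ≈ 0.9.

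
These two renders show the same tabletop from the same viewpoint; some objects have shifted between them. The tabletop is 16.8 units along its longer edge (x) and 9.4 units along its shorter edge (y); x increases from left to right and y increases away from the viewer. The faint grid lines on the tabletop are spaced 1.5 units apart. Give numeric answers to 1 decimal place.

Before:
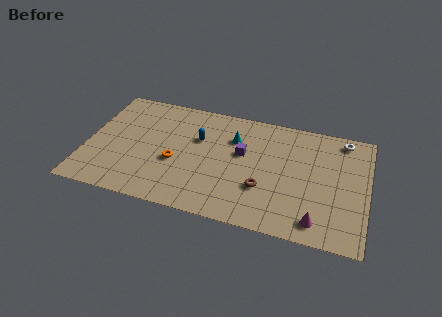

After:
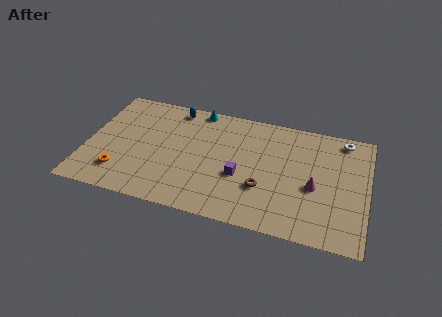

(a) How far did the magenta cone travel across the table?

2.6

The magenta cone moved from about (14.0, 1.4) to (13.7, 4.0), a distance of √(0.3² + 2.6²) ≈ 2.6.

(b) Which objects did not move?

the brown torus and the white torus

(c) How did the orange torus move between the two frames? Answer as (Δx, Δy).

(-3.2, -1.7)

From the two frames, the orange torus sits at roughly (5.4, 3.8) before and (2.2, 2.1) after.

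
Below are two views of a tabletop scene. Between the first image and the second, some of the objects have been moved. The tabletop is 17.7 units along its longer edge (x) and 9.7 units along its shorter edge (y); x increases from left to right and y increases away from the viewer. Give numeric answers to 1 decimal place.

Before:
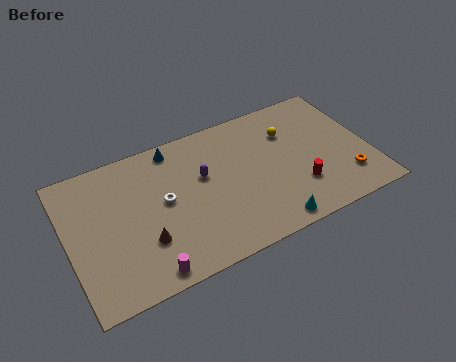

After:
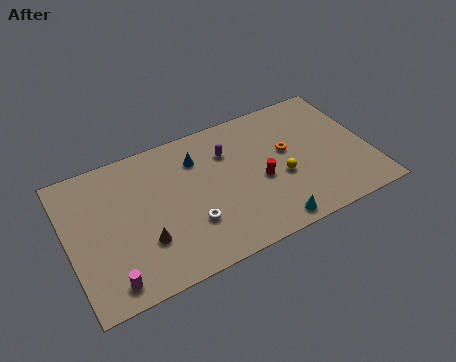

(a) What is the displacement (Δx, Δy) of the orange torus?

(-3.1, 3.3)

The orange torus started near (16.1, 2.3) and ended near (13.0, 5.6).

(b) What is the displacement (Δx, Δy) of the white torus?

(1.3, -2.2)

From the two frames, the white torus sits at roughly (5.6, 5.2) before and (6.9, 3.0) after.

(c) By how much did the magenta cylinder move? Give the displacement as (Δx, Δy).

(-2.1, 0.3)

The magenta cylinder started near (4.1, 1.0) and ended near (2.0, 1.3).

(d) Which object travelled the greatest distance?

the orange torus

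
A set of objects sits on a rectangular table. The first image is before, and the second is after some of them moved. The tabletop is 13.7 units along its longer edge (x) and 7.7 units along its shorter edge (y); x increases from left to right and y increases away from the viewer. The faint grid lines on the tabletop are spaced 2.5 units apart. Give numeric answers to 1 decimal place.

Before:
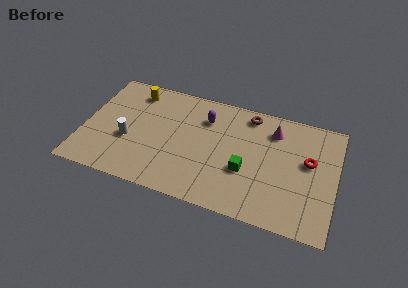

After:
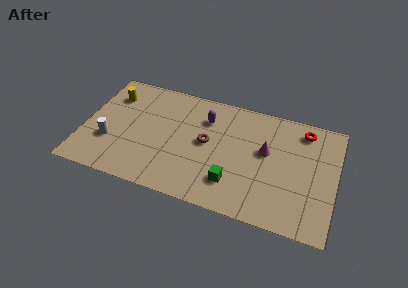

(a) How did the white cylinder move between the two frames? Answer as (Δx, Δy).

(-1.0, -0.4)

The white cylinder was at about (2.5, 3.0) and moved to about (1.5, 2.6).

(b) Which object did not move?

the purple capsule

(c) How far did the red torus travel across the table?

2.0

The red torus was near (12.2, 4.5) before and (11.8, 6.5) after, so it travelled √(0.4² + 2.0²) ≈ 2.0 units.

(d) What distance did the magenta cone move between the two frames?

1.5

The magenta cone was near (10.2, 6.0) before and (9.9, 4.5) after, so it travelled √(0.3² + 1.5²) ≈ 1.5 units.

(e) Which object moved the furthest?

the brown torus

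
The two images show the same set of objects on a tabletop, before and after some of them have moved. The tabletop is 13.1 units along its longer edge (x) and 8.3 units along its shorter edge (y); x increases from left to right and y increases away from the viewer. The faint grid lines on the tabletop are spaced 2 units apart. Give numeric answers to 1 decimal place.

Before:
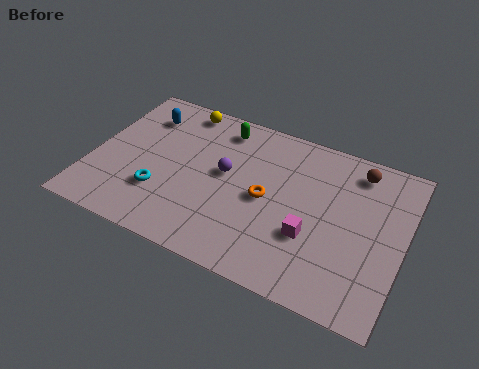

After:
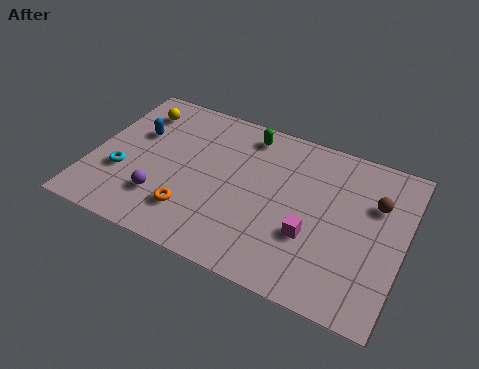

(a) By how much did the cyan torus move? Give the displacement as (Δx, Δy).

(-1.7, 0.4)

The cyan torus was at about (3.1, 2.5) and moved to about (1.4, 2.9).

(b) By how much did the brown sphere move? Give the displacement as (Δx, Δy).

(0.9, -1.4)

From the two frames, the brown sphere sits at roughly (10.9, 7.0) before and (11.8, 5.6) after.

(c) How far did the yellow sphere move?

2.0

From (3.3, 7.4) to (1.5, 6.6), the yellow sphere covered √(1.8² + 0.8²) ≈ 2.0 units.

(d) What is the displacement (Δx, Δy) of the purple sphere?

(-2.4, -2.4)

The purple sphere was at about (5.6, 4.6) and moved to about (3.2, 2.2).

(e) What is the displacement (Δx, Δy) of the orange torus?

(-2.9, -2.0)

From the two frames, the orange torus sits at roughly (7.4, 4.0) before and (4.5, 2.0) after.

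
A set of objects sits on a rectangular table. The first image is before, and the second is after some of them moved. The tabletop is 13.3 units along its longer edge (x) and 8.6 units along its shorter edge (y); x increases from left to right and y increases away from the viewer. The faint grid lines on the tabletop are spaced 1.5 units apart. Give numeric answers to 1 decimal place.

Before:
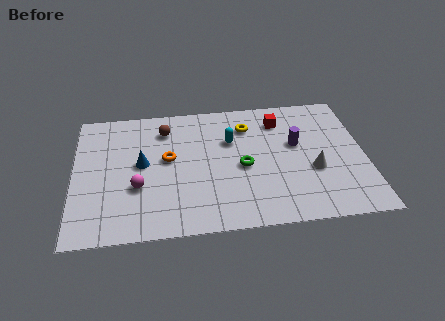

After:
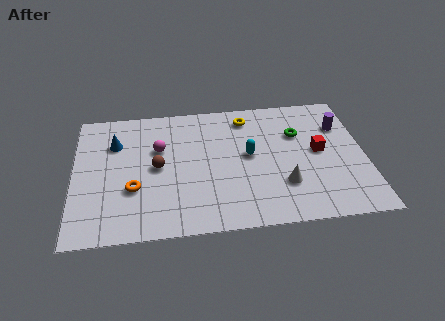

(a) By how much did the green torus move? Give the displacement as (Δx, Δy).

(2.6, 1.9)

The green torus started near (7.7, 3.9) and ended near (10.3, 5.8).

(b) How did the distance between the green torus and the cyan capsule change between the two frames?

+0.7

The distance was about 1.9 in the first image and 2.6 in the second, so they moved 0.7 units further apart.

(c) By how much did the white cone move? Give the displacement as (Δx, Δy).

(-1.4, -0.8)

The white cone started near (10.9, 3.3) and ended near (9.5, 2.5).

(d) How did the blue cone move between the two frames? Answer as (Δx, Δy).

(-1.2, 1.5)

From the two frames, the blue cone sits at roughly (3.1, 4.6) before and (1.9, 6.1) after.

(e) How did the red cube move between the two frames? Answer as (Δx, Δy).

(1.7, -2.3)

The red cube started near (9.5, 6.8) and ended near (11.2, 4.5).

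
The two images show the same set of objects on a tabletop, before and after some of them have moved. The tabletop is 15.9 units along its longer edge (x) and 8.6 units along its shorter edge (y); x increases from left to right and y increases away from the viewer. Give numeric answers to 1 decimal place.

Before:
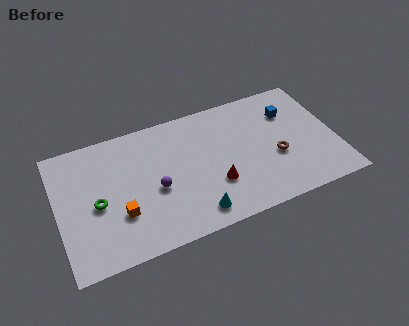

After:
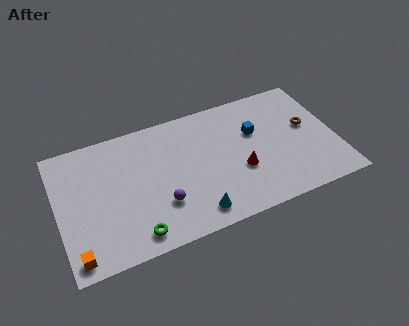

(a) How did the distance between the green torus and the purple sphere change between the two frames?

-1.2

Before: roughly 3.3 units apart; after: 2.1. That's 1.2 units closer together.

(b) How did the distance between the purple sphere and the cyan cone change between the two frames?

-0.9

The distance was about 3.1 in the first image and 2.2 in the second, so they moved 0.9 units closer together.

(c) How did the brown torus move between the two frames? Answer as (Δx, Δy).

(2.0, 1.5)

The brown torus started near (12.4, 3.4) and ended near (14.4, 4.9).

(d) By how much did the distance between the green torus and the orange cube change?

+1.7

The distance was about 1.6 in the first image and 3.3 in the second, so they moved 1.7 units further apart.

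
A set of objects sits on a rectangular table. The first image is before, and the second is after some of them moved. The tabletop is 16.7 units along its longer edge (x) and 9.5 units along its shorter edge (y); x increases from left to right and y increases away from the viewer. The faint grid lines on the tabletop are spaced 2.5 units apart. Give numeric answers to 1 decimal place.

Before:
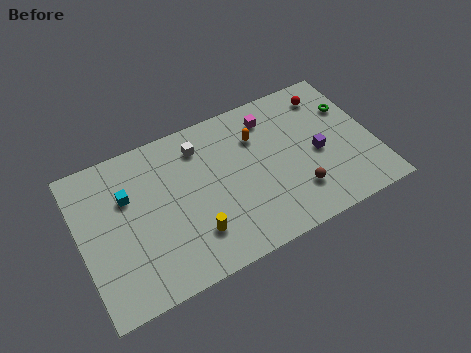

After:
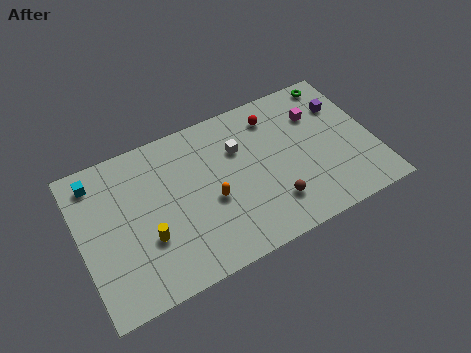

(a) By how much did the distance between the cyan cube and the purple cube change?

+3.3

Before: roughly 10.9 units apart; after: 14.2. That's 3.3 units further apart.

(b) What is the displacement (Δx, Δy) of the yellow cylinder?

(-2.5, 0.9)

The yellow cylinder started near (6.1, 2.4) and ended near (3.6, 3.3).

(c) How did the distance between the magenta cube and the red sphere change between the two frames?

-0.8

The distance was about 3.4 in the first image and 2.6 in the second, so they moved 0.8 units closer together.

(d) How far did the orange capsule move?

4.1

From (10.3, 6.8) to (7.3, 4.0), the orange capsule covered √(3.0² + 2.8²) ≈ 4.1 units.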